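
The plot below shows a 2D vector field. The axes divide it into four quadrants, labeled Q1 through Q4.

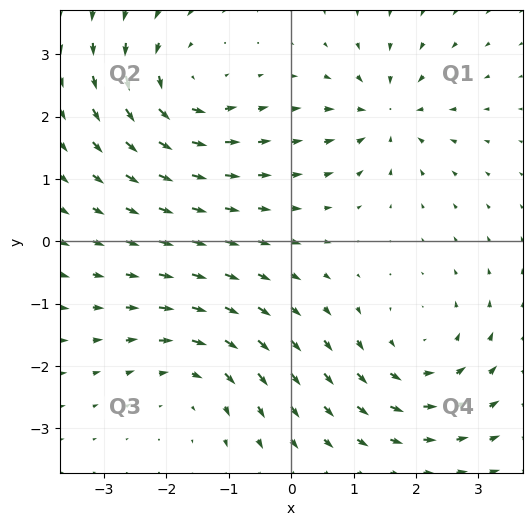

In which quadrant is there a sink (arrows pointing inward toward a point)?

Q1

The sink sits at approximately (1.5, 2.0), which lies in quadrant Q1. The divergence there is about -4, negative as expected for a sink.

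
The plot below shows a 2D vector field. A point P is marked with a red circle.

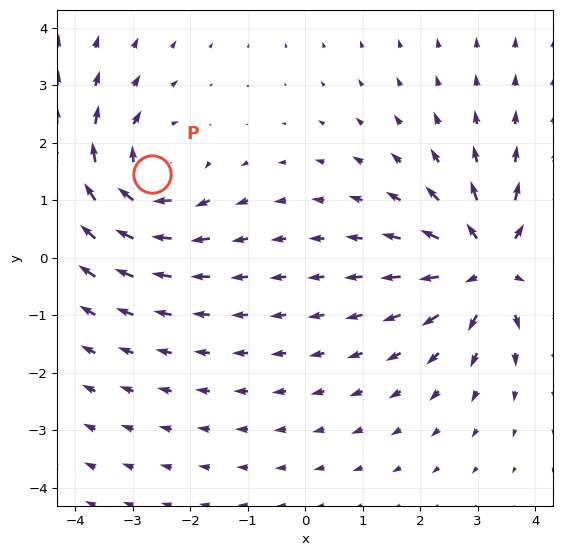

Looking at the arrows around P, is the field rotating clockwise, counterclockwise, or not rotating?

Near P at (-2.7, 1.5) the arrows circulate clockwise. The curl (z-component) there is about -4; negative curl means clockwise rotation.

clockwise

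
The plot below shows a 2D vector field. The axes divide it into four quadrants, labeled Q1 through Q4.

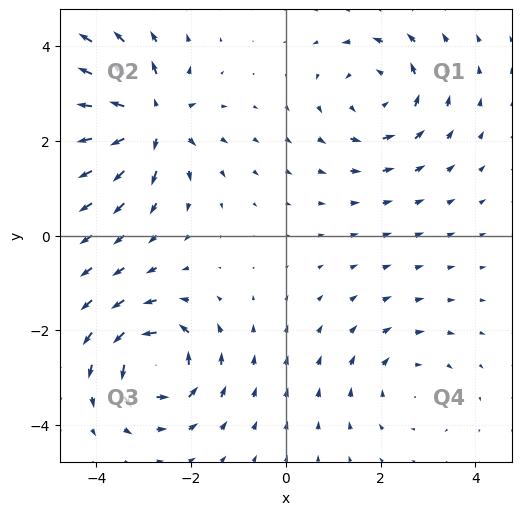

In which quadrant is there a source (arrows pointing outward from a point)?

Q2

The source sits at approximately (-2.9, 2.4), which lies in quadrant Q2. The divergence there is about +6, positive as expected for a source.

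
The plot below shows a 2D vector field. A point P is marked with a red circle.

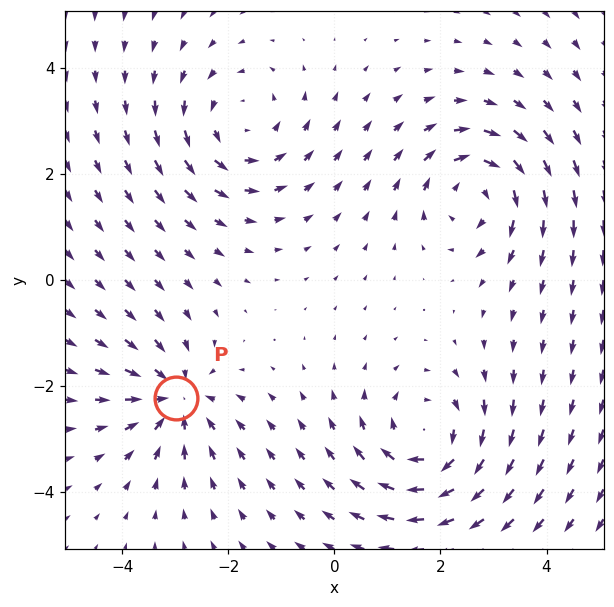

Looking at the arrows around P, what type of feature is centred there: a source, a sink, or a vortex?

At P (-3.0, -2.2) the arrows converge inward. Divergence about -3, curl ≈0 — negative divergence with near-zero curl is a sink.

sink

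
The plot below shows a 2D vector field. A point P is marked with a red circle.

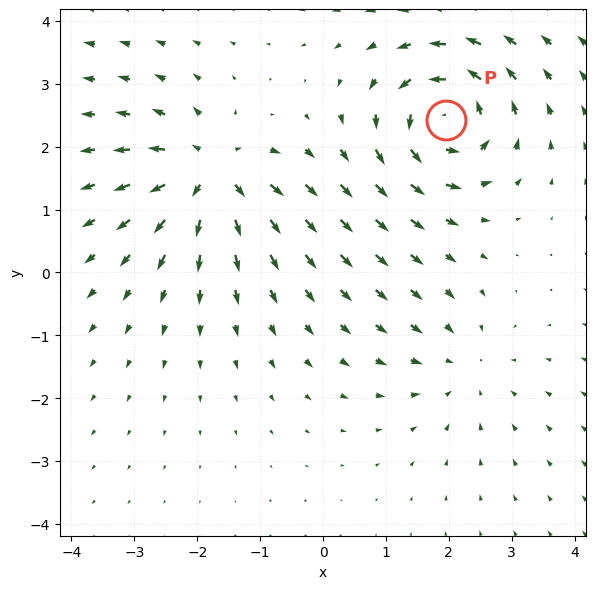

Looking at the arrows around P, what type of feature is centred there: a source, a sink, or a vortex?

At P (2.0, 2.4) the arrows circulate counterclockwise. Divergence ≈0, curl about +7 — near-zero divergence with nonzero curl is a vortex.

vortex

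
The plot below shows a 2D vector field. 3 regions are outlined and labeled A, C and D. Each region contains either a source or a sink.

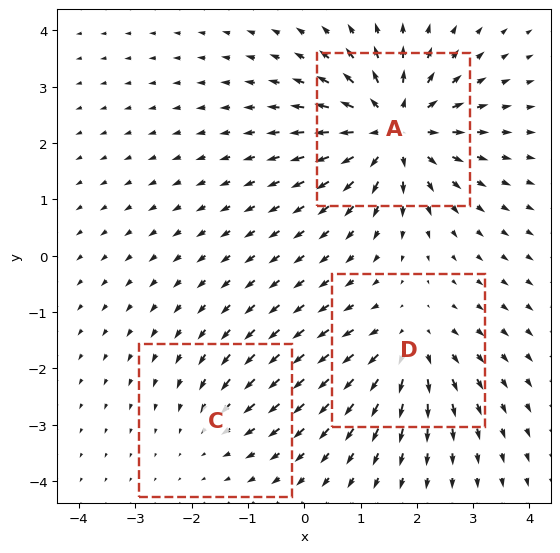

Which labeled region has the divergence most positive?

A

Divergence at each region's feature centre — A: about +6, C: about -2, D: about +3. Region A is most positive.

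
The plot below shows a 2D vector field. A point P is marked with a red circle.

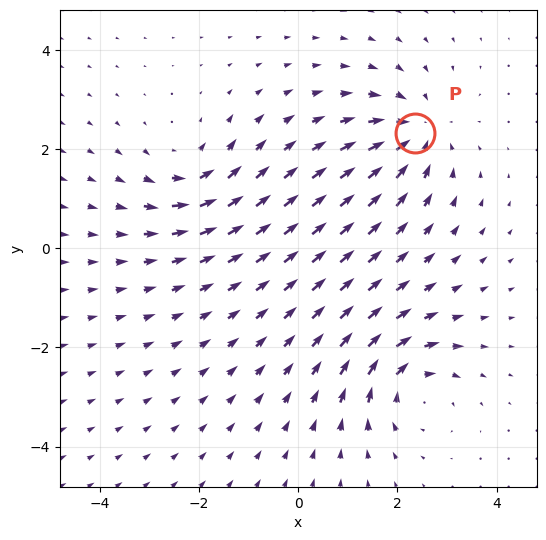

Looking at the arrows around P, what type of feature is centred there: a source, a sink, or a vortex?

At P (2.4, 2.3) the arrows converge inward. Divergence about -4, curl ≈0 — negative divergence with near-zero curl is a sink.

sink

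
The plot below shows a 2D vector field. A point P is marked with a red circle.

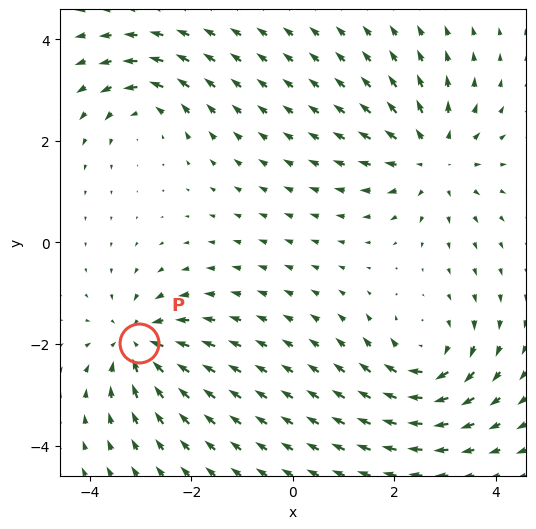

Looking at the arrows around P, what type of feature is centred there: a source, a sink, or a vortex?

At P (-3.0, -2.0) the arrows converge inward. Divergence about -5, curl ≈0 — negative divergence with near-zero curl is a sink.

sink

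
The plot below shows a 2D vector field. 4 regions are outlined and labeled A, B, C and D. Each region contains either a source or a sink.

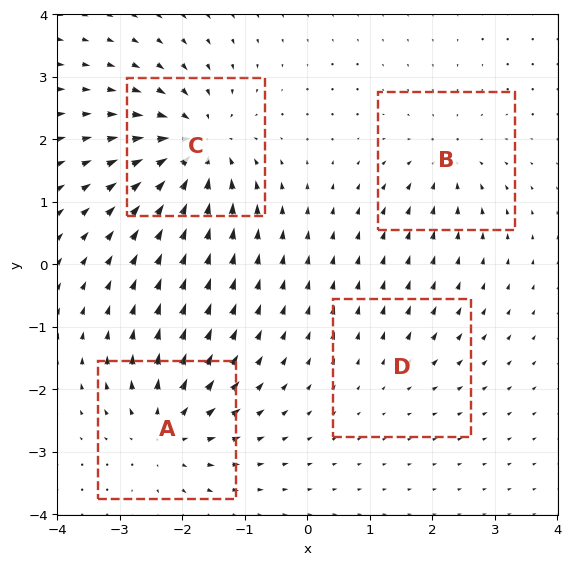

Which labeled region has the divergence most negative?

Divergence at each region's feature centre — A: about +6, B: about -4, C: about -8, D: about +2. Region C is most negative.

C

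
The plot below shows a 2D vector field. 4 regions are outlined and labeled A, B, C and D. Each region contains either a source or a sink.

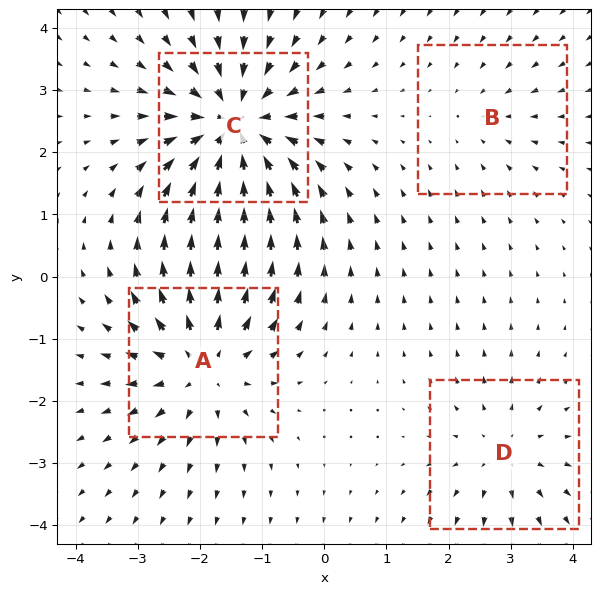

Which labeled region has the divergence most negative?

Divergence at each region's feature centre — A: about +5, B: about -2, C: about -6, D: about +3. Region C is most negative.

C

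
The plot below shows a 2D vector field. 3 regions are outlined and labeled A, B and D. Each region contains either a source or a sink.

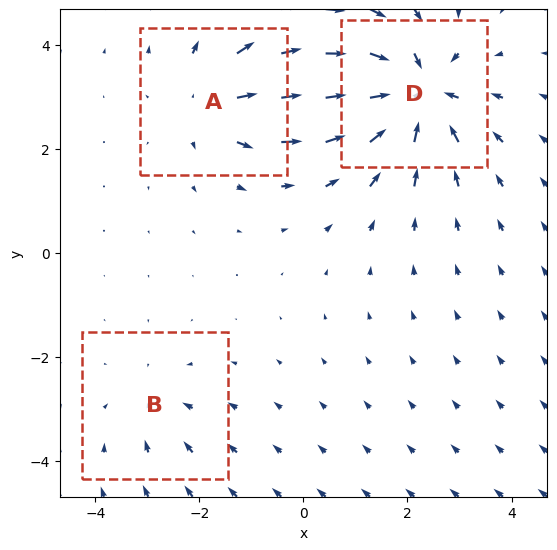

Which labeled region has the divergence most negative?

D

Divergence at each region's feature centre — A: about +3, B: about -2, D: about -5. Region D is most negative.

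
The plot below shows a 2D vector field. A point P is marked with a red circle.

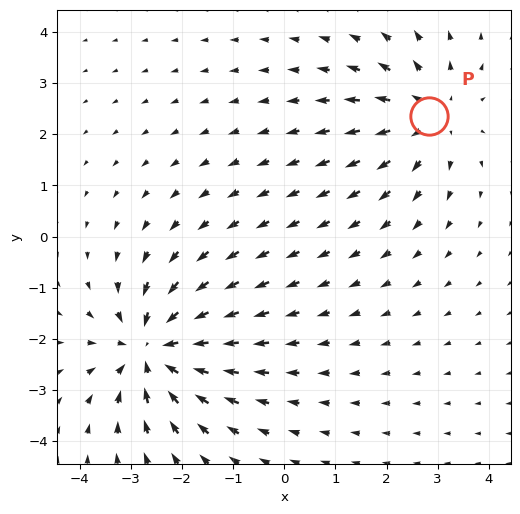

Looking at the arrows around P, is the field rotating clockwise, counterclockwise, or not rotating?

not rotating

Near P at (2.8, 2.4) the arrows show no circulation. The curl there is ≈0.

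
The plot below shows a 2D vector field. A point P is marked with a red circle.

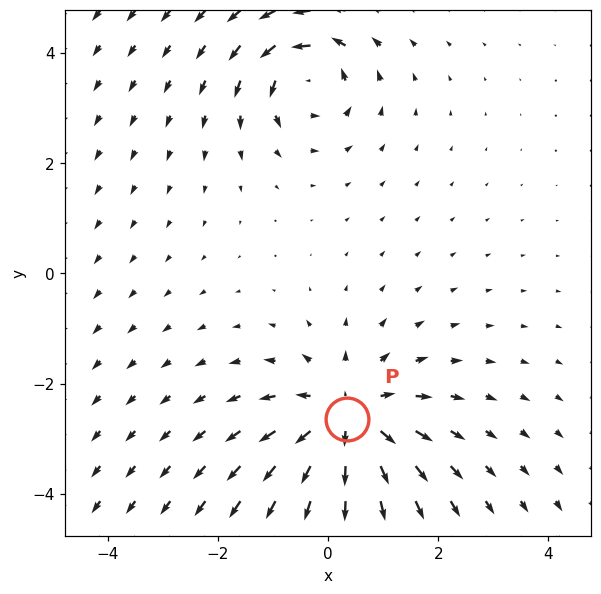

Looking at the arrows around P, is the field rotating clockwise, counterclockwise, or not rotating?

Near P at (0.3, -2.6) the arrows show no circulation. The curl there is ≈0.

not rotating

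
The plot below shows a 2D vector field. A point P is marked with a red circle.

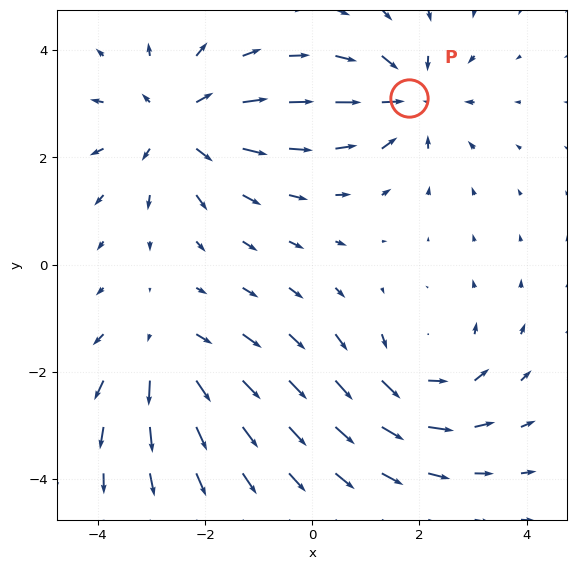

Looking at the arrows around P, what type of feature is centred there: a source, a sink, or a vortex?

sink

At P (1.8, 3.1) the arrows converge inward. Divergence about -5, curl ≈0 — negative divergence with near-zero curl is a sink.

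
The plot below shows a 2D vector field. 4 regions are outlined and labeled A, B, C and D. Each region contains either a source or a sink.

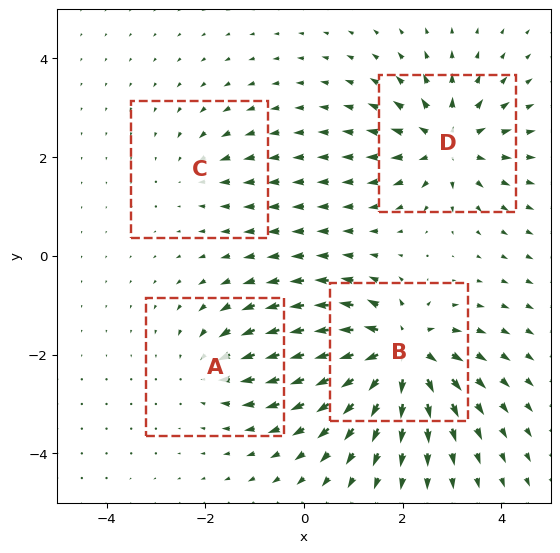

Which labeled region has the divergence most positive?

Divergence at each region's feature centre — A: about -4, B: about +8, C: about -2, D: about +6. Region B is most positive.

B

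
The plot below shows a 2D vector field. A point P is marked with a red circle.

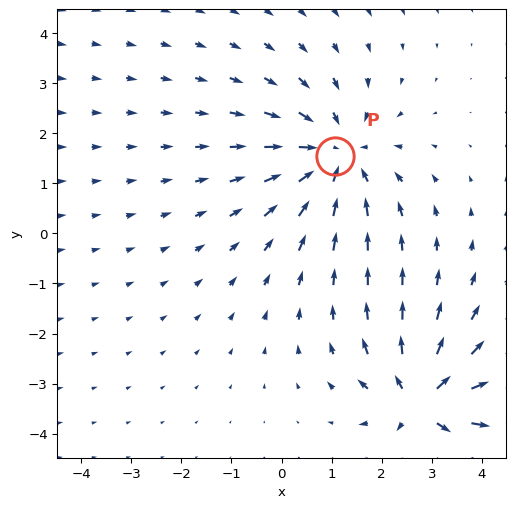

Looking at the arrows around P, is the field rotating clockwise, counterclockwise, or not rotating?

Near P at (1.1, 1.5) the arrows show no circulation. The curl there is ≈0.

not rotating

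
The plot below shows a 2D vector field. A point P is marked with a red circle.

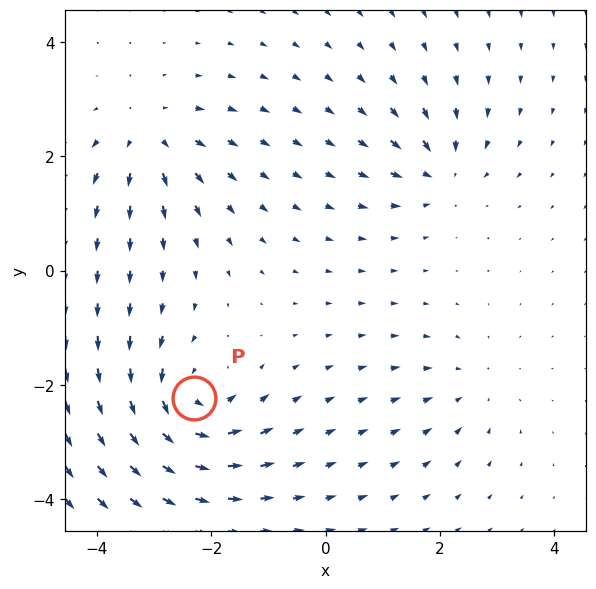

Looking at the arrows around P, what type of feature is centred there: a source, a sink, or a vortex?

At P (-2.3, -2.2) the arrows circulate counterclockwise. Divergence ≈0, curl about +7 — near-zero divergence with nonzero curl is a vortex.

vortex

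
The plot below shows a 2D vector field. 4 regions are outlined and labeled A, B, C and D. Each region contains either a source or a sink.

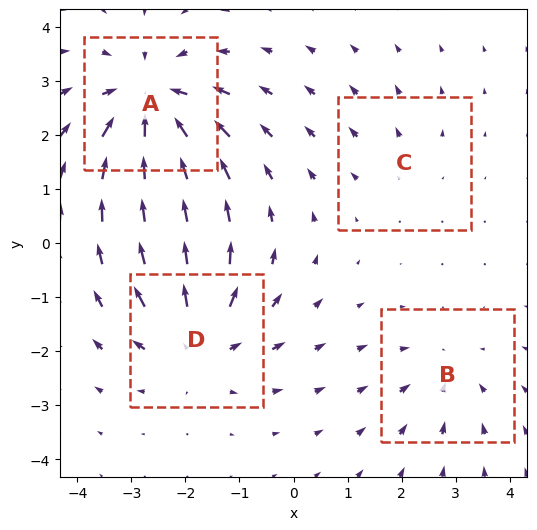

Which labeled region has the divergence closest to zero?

Divergence at each region's feature centre — A: about -6, B: about -3, C: about +2, D: about +5. Region C is closest to zero.

C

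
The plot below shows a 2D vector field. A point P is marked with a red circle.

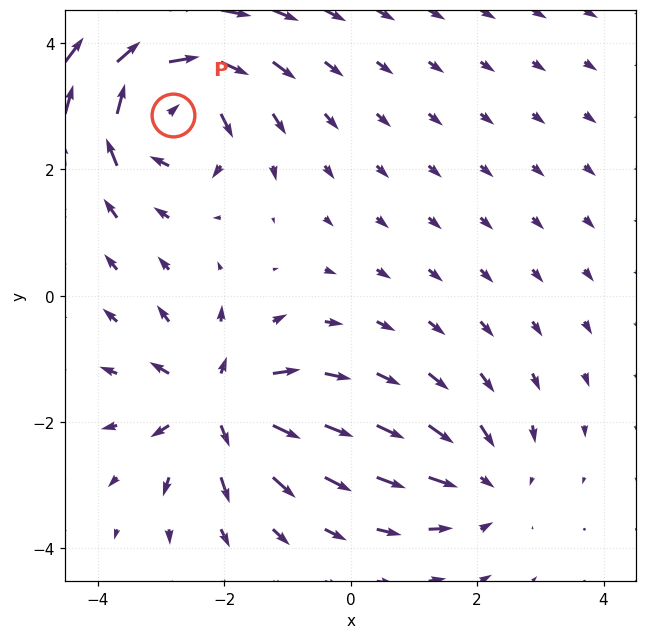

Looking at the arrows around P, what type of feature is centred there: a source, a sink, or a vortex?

vortex

At P (-2.8, 2.9) the arrows circulate clockwise. Divergence ≈0, curl about -6 — near-zero divergence with nonzero curl is a vortex.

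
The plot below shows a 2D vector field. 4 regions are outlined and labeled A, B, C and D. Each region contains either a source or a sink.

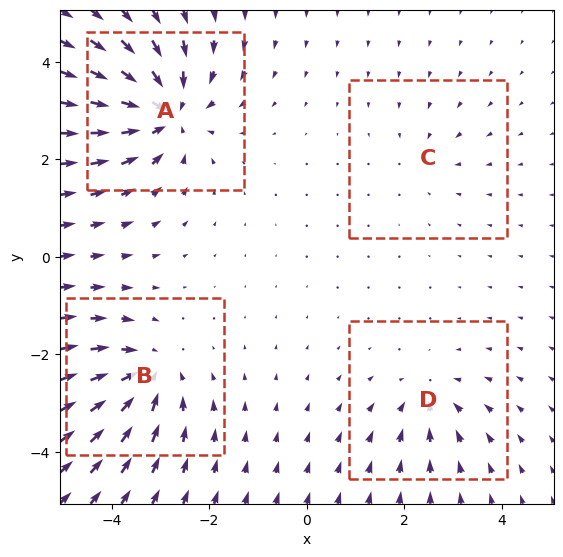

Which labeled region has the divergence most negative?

Divergence at each region's feature centre — A: about -7, B: about -5, C: about -2, D: about -4. Region A is most negative.

A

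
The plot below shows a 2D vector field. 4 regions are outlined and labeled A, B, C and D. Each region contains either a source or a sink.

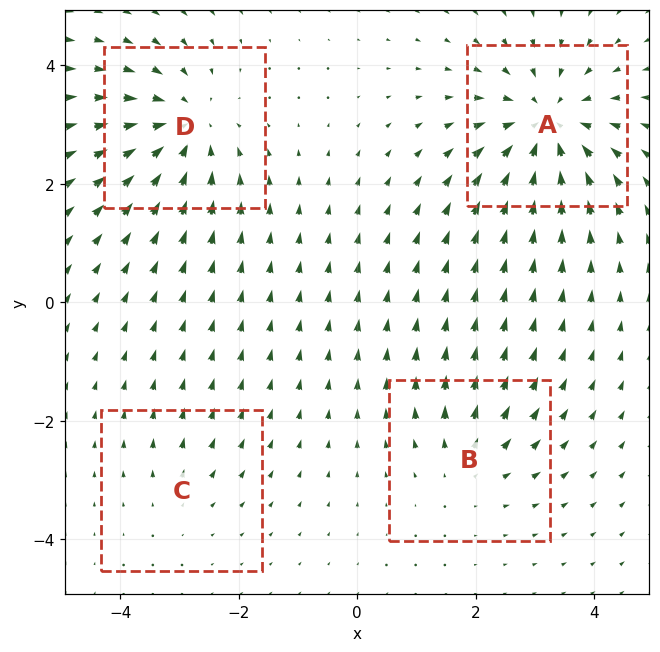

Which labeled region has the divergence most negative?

A

Divergence at each region's feature centre — A: about -6, B: about +3, C: about +2, D: about -5. Region A is most negative.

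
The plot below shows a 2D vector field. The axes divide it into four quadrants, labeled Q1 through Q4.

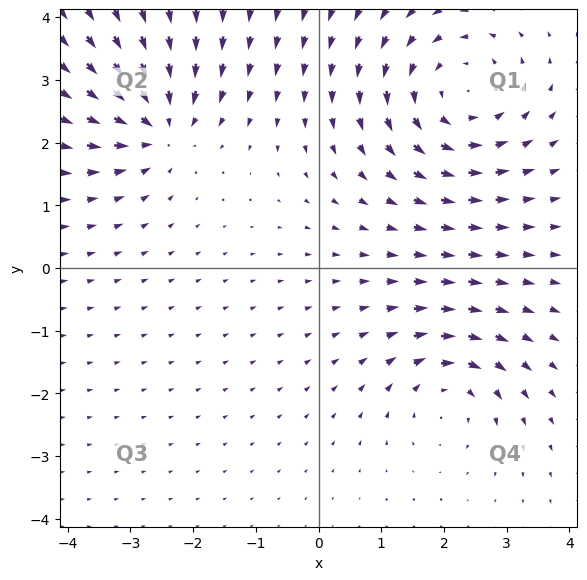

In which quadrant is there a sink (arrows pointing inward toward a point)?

Q2

The sink sits at approximately (-2.6, 2.3), which lies in quadrant Q2. The divergence there is about -4, negative as expected for a sink.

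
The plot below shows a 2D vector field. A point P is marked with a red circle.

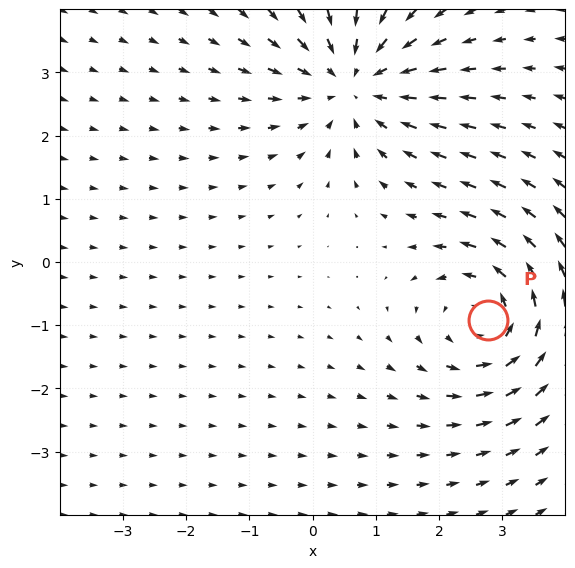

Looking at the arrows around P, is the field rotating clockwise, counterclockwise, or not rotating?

Near P at (2.8, -0.9) the arrows circulate counterclockwise. The curl (z-component) there is about +4; positive curl means counterclockwise rotation.

counterclockwise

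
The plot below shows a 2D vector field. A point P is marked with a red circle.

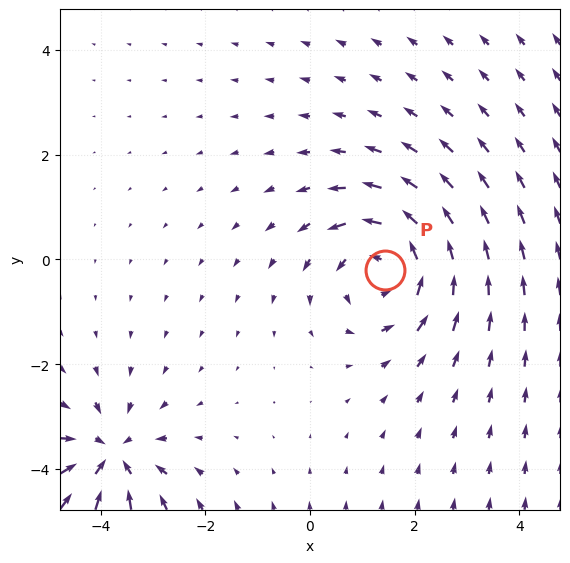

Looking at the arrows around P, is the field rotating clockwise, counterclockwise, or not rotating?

Near P at (1.4, -0.2) the arrows circulate counterclockwise. The curl (z-component) there is about +5; positive curl means counterclockwise rotation.

counterclockwise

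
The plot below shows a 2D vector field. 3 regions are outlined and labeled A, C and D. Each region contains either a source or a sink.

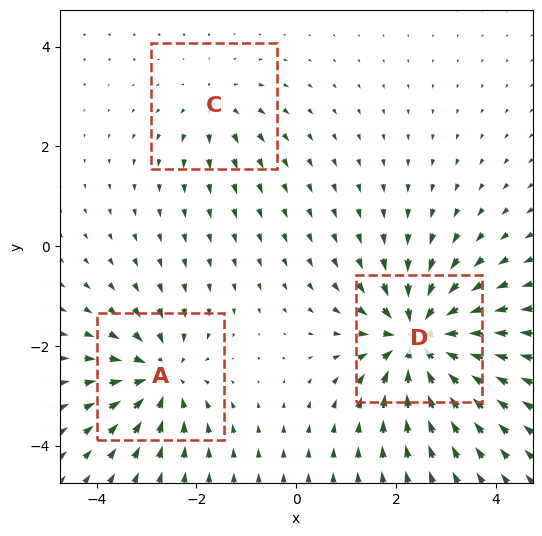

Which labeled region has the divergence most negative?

D

Divergence at each region's feature centre — A: about -4, C: about +2, D: about -5. Region D is most negative.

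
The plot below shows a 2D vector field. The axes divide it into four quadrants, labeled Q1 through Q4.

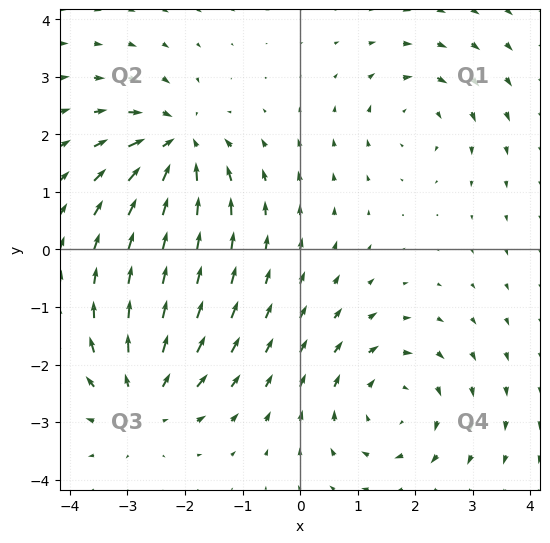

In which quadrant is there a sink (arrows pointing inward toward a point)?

Q2

The sink sits at approximately (-2.1, 1.8), which lies in quadrant Q2. The divergence there is about -7, negative as expected for a sink.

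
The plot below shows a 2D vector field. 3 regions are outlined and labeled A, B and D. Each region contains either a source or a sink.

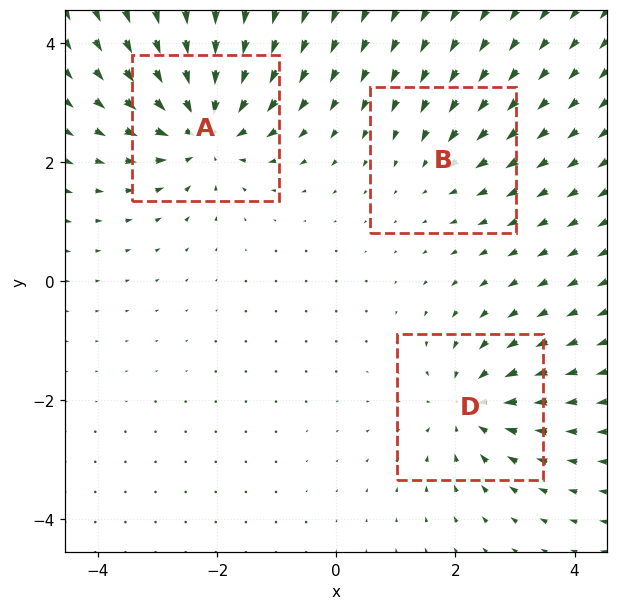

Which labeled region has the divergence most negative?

Divergence at each region's feature centre — A: about -5, B: about -2, D: about -4. Region A is most negative.

A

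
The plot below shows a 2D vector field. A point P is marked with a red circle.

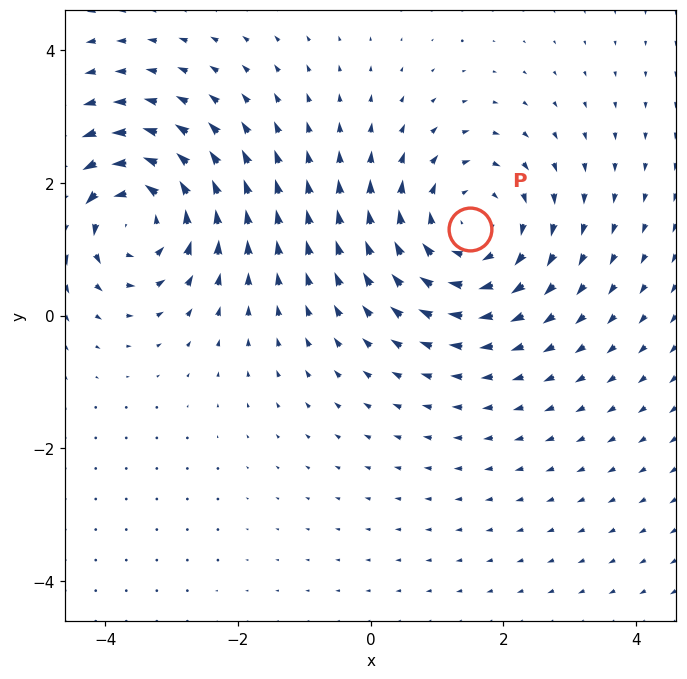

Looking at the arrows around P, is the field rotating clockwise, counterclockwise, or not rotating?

clockwise

Near P at (1.5, 1.3) the arrows circulate clockwise. The curl (z-component) there is about -4; negative curl means clockwise rotation.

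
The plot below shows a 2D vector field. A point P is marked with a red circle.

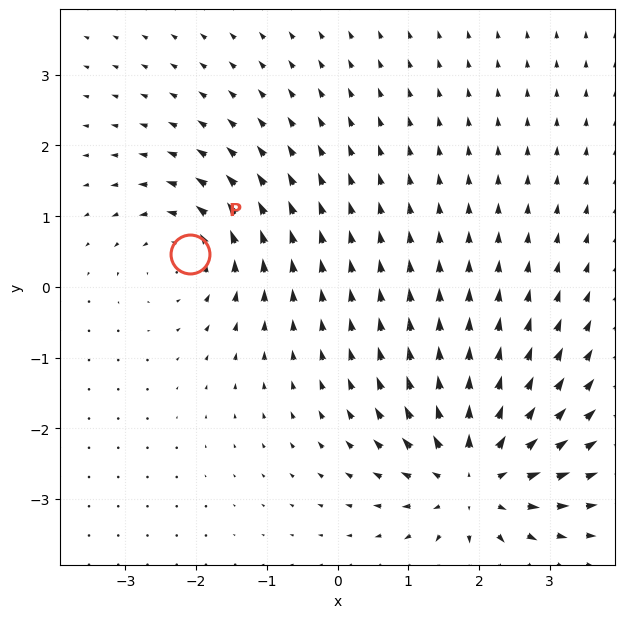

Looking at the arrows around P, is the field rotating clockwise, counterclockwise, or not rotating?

Near P at (-2.1, 0.5) the arrows circulate counterclockwise. The curl (z-component) there is about +4; positive curl means counterclockwise rotation.

counterclockwise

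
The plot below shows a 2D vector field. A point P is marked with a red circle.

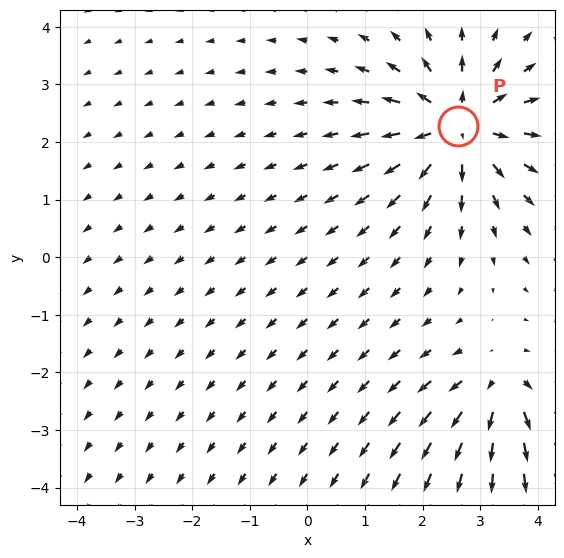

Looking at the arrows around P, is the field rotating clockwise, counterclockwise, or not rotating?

not rotating

Near P at (2.6, 2.3) the arrows show no circulation. The curl there is ≈0.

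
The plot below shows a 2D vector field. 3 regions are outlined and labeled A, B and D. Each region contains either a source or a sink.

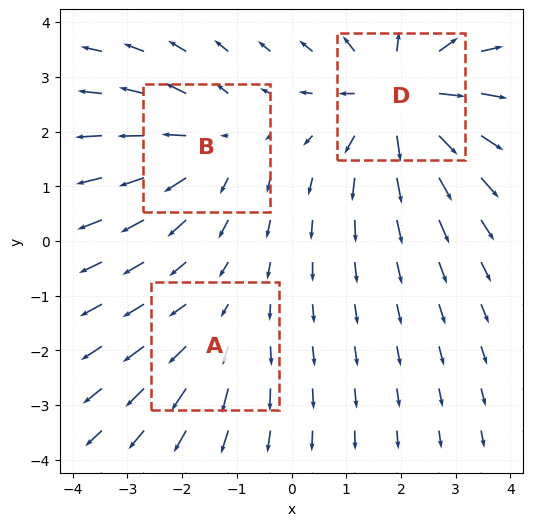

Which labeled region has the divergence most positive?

Divergence at each region's feature centre — A: about +2, B: about +3, D: about +4. Region D is most positive.

D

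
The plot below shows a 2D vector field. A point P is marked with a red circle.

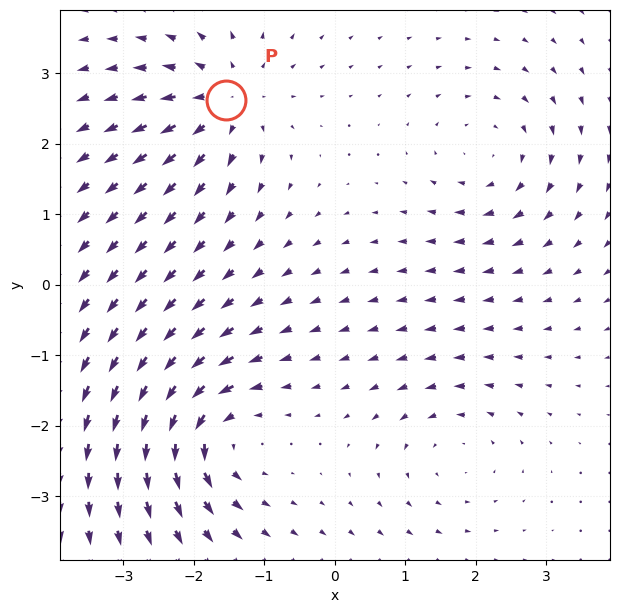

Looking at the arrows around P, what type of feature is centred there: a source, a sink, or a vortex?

At P (-1.5, 2.6) the arrows spread outward. Divergence about +5, curl ≈0 — positive divergence with near-zero curl is a source.

source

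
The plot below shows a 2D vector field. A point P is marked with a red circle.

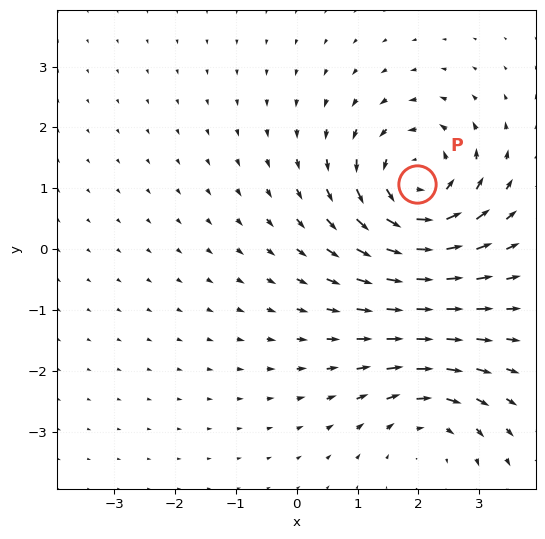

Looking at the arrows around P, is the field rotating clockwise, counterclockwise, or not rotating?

counterclockwise

Near P at (2.0, 1.1) the arrows circulate counterclockwise. The curl (z-component) there is about +6; positive curl means counterclockwise rotation.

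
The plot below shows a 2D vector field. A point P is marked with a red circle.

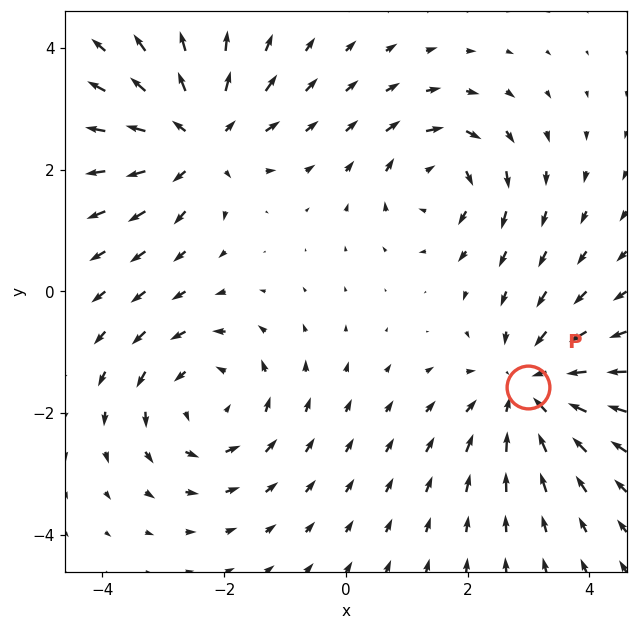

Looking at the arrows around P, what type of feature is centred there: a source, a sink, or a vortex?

At P (3.0, -1.6) the arrows converge inward. Divergence about -4, curl ≈0 — negative divergence with near-zero curl is a sink.

sink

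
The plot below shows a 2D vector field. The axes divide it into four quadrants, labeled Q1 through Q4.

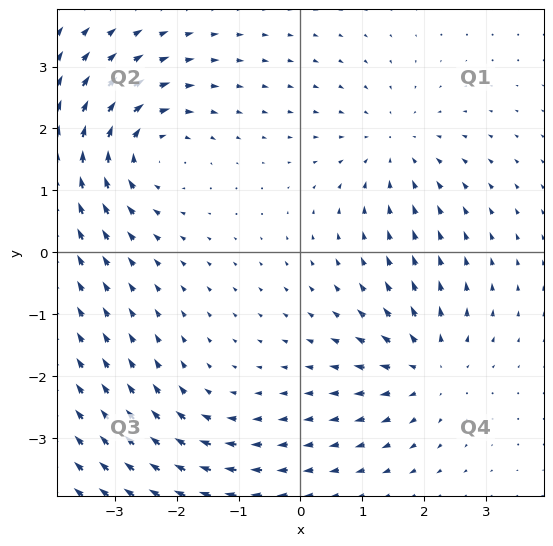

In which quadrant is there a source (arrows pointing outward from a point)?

The source sits at approximately (2.1, -1.9), which lies in quadrant Q4. The divergence there is about +5, positive as expected for a source.

Q4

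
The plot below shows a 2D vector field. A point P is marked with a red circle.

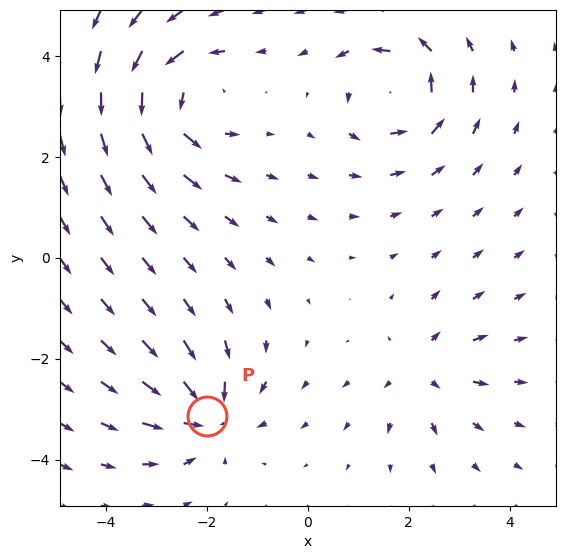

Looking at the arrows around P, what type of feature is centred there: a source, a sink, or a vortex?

sink

At P (-2.0, -3.1) the arrows converge inward. Divergence about -5, curl ≈0 — negative divergence with near-zero curl is a sink.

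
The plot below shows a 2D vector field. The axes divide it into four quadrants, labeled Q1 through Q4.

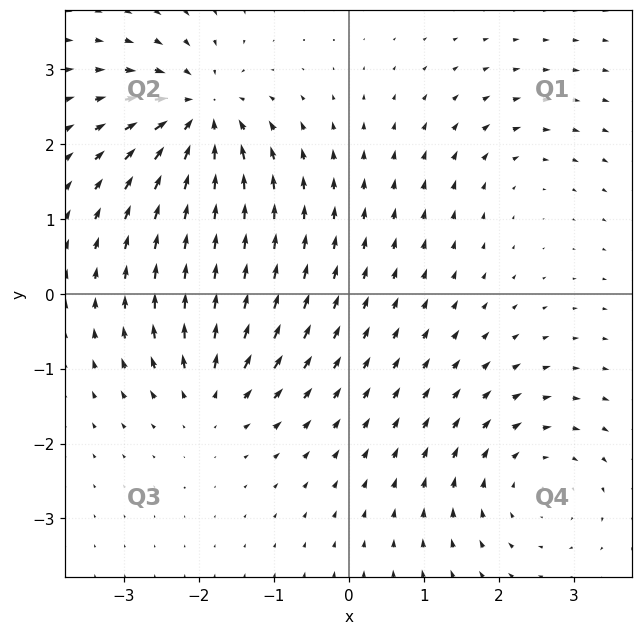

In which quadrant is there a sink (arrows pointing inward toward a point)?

Q2

The sink sits at approximately (-2.0, 2.4), which lies in quadrant Q2. The divergence there is about -7, negative as expected for a sink.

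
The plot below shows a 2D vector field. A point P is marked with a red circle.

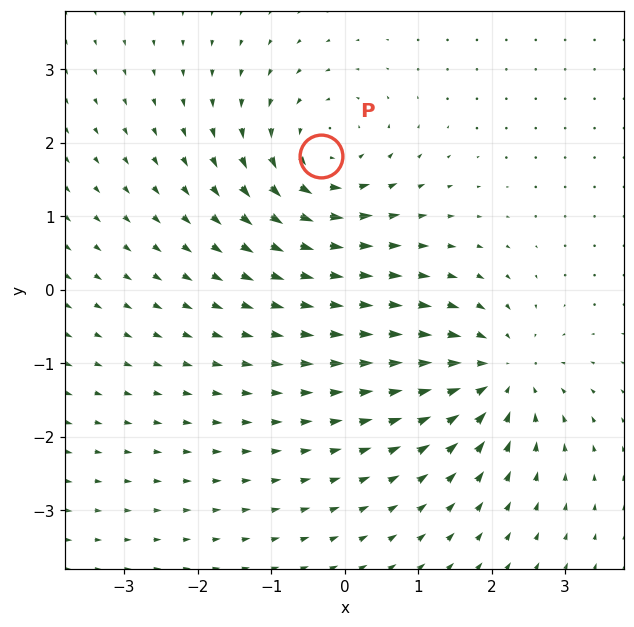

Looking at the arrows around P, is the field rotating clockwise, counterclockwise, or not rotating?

Near P at (-0.3, 1.8) the arrows circulate counterclockwise. The curl (z-component) there is about +4; positive curl means counterclockwise rotation.

counterclockwise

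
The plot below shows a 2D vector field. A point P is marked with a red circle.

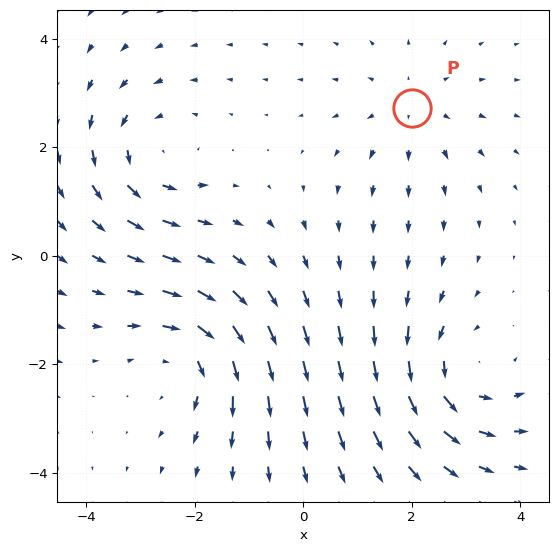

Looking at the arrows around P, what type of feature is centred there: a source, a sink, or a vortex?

source

At P (2.0, 2.7) the arrows spread outward. Divergence about +2, curl ≈0 — positive divergence with near-zero curl is a source.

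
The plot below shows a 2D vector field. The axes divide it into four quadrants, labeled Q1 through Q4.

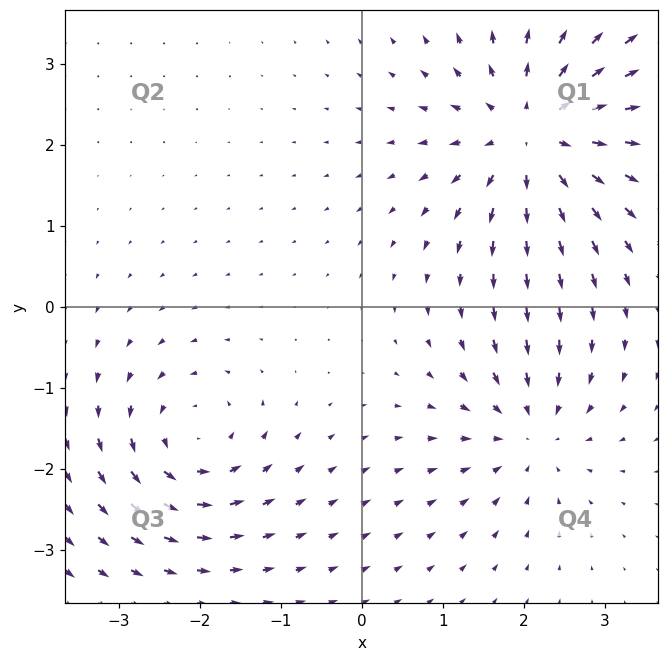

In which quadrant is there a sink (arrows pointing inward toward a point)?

Q4

The sink sits at approximately (2.1, -1.5), which lies in quadrant Q4. The divergence there is about -3, negative as expected for a sink.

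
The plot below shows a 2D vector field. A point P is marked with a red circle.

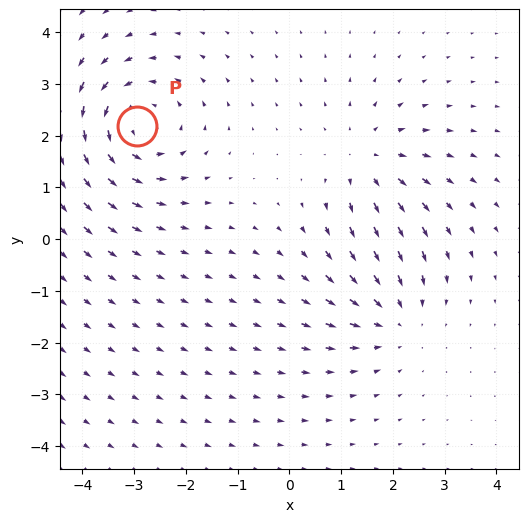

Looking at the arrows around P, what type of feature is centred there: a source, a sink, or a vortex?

At P (-3.0, 2.2) the arrows circulate counterclockwise. Divergence ≈0, curl about +4 — near-zero divergence with nonzero curl is a vortex.

vortex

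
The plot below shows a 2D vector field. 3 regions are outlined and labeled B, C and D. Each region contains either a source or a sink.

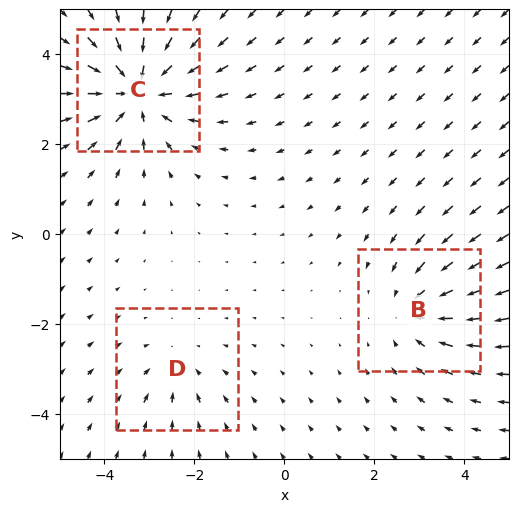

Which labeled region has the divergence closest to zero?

D

Divergence at each region's feature centre — B: about -3, C: about -4, D: about -2. Region D is closest to zero.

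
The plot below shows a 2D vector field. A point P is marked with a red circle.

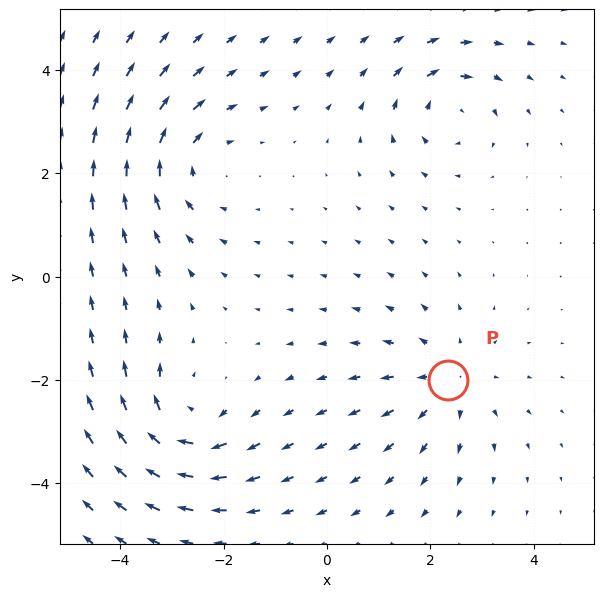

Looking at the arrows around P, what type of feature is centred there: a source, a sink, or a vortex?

At P (2.3, -2.0) the arrows spread outward. Divergence about +3, curl ≈0 — positive divergence with near-zero curl is a source.

source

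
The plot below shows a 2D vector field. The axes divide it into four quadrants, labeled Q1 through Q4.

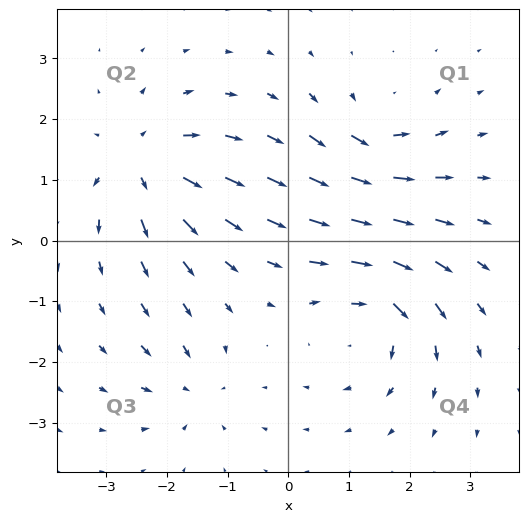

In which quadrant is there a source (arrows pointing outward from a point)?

Q2

The source sits at approximately (-2.4, 1.3), which lies in quadrant Q2. The divergence there is about +6, positive as expected for a source.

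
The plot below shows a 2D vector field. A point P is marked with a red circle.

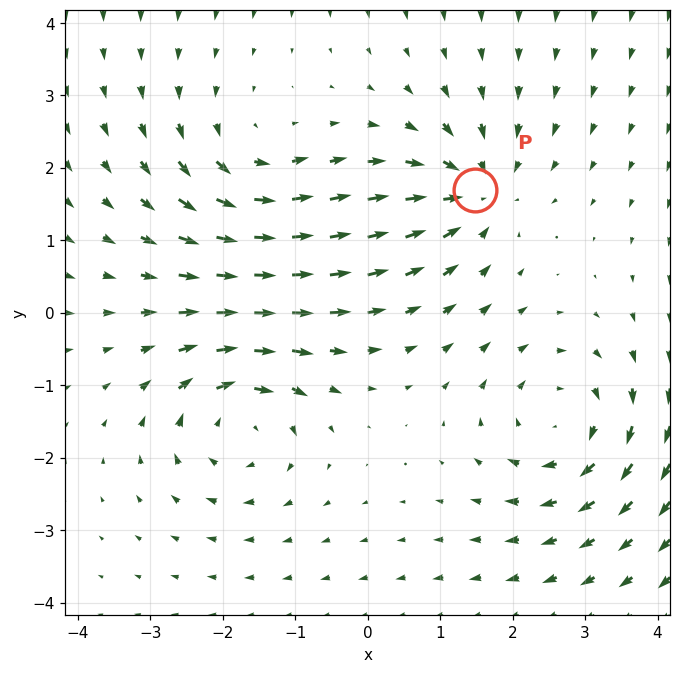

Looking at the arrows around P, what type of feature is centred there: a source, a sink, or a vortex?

sink

At P (1.5, 1.7) the arrows converge inward. Divergence about -4, curl ≈0 — negative divergence with near-zero curl is a sink.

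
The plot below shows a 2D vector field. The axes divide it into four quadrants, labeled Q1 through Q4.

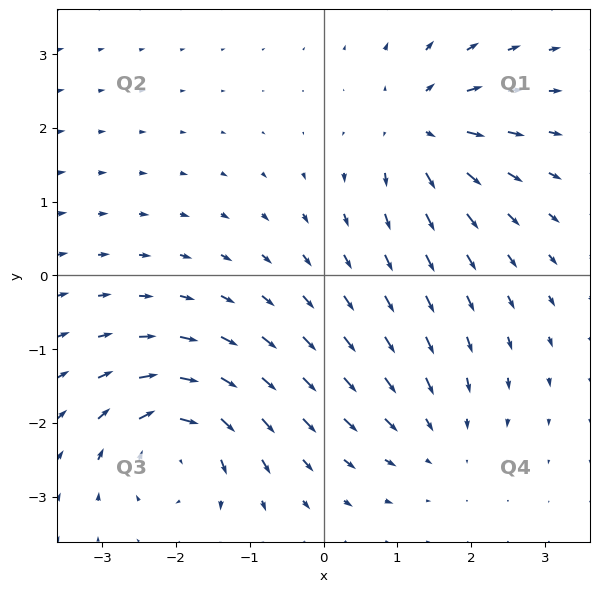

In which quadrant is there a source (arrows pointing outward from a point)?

Q1

The source sits at approximately (1.3, 2.0), which lies in quadrant Q1. The divergence there is about +6, positive as expected for a source.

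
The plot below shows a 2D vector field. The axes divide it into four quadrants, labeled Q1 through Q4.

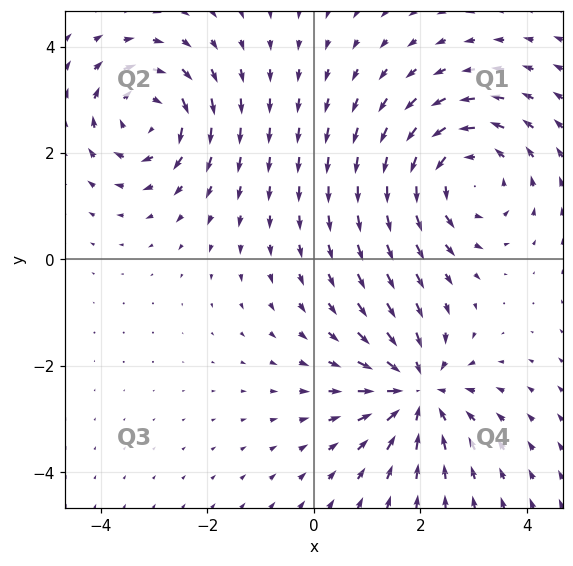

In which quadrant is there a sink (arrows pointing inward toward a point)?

The sink sits at approximately (1.9, -2.5), which lies in quadrant Q4. The divergence there is about -4, negative as expected for a sink.

Q4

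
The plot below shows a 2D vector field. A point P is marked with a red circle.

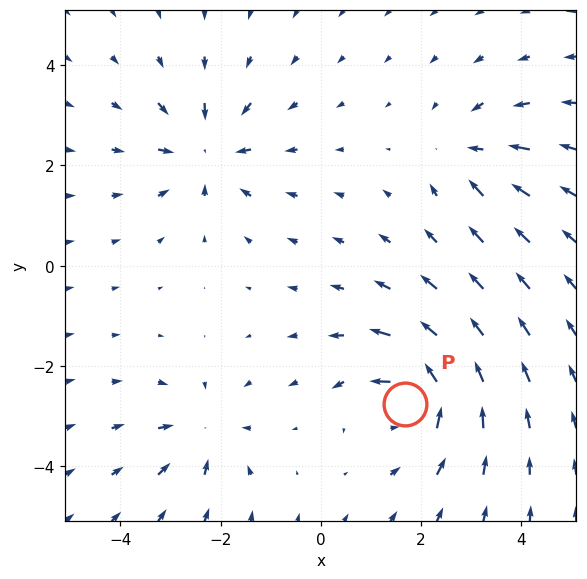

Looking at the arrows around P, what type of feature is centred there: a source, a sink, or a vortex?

vortex

At P (1.7, -2.8) the arrows circulate counterclockwise. Divergence ≈0, curl about +6 — near-zero divergence with nonzero curl is a vortex.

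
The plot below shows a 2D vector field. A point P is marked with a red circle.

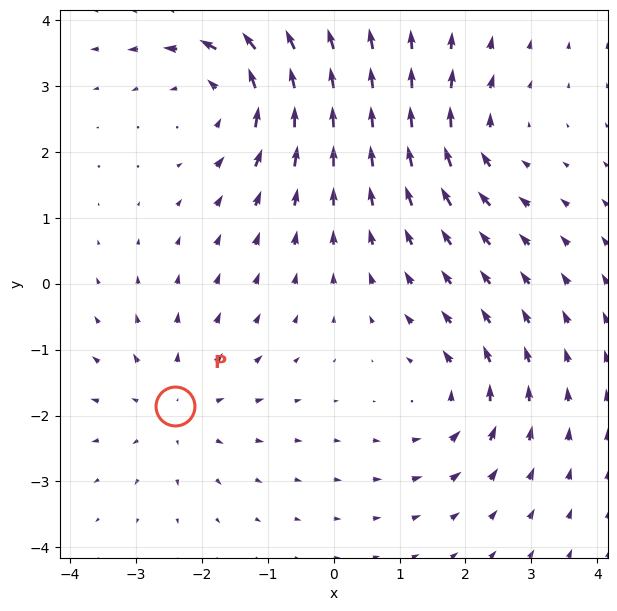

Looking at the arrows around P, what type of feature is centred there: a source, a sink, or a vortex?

source

At P (-2.4, -1.9) the arrows spread outward. Divergence about +3, curl ≈0 — positive divergence with near-zero curl is a source.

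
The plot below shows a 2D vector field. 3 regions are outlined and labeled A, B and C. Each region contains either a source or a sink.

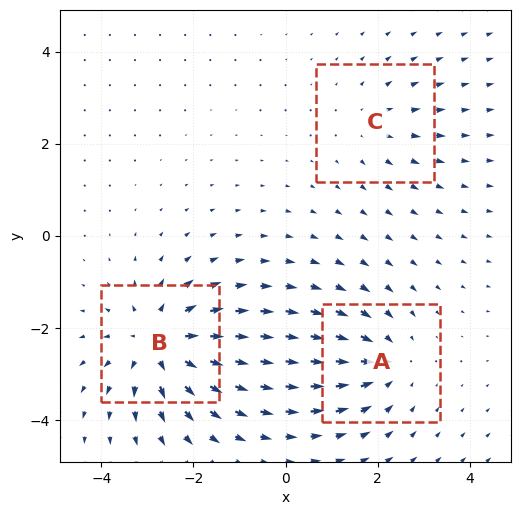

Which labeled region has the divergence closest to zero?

C

Divergence at each region's feature centre — A: about -3, B: about +5, C: about +2. Region C is closest to zero.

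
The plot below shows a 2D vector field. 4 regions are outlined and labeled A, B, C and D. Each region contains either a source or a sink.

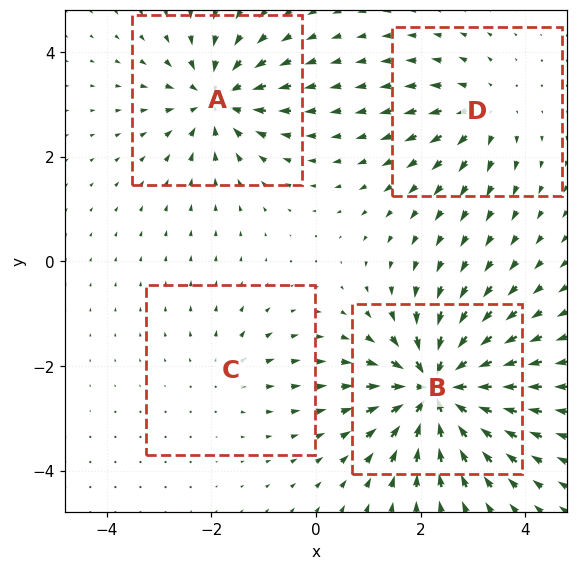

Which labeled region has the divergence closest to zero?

C

Divergence at each region's feature centre — A: about -6, B: about -9, C: about +3, D: about +4. Region C is closest to zero.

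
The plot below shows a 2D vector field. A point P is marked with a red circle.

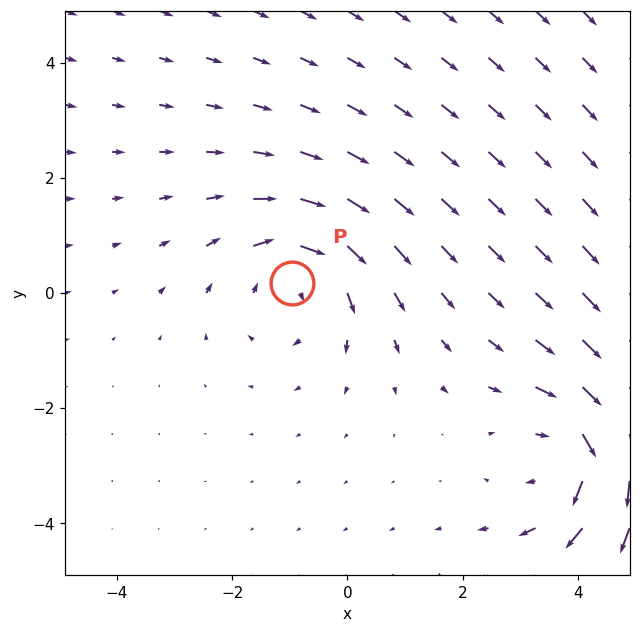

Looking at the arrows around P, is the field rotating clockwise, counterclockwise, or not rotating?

clockwise

Near P at (-1.0, 0.2) the arrows circulate clockwise. The curl (z-component) there is about -3; negative curl means clockwise rotation.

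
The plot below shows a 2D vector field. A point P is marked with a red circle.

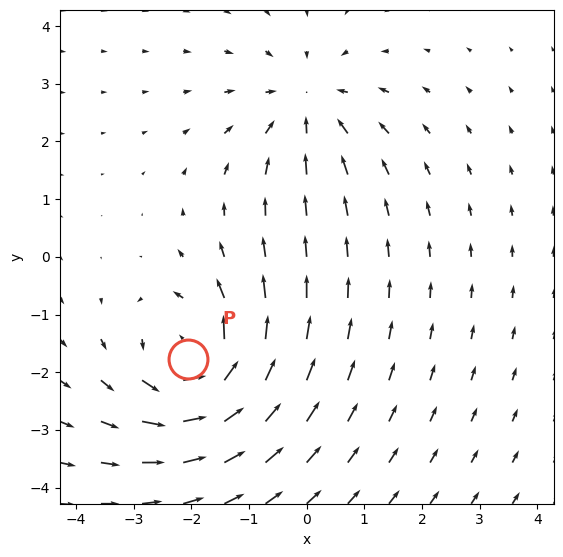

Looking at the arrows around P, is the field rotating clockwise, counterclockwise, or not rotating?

Near P at (-2.1, -1.8) the arrows circulate counterclockwise. The curl (z-component) there is about +4; positive curl means counterclockwise rotation.

counterclockwise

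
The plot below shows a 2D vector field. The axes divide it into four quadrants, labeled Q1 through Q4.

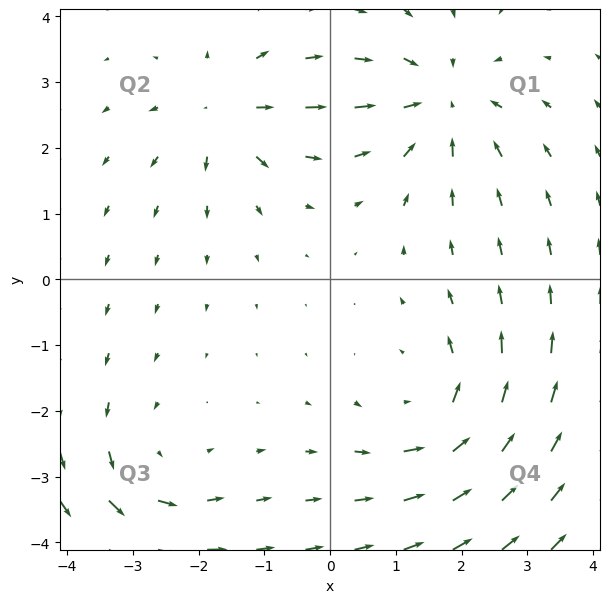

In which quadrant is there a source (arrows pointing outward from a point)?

Q2

The source sits at approximately (-1.6, 2.5), which lies in quadrant Q2. The divergence there is about +4, positive as expected for a source.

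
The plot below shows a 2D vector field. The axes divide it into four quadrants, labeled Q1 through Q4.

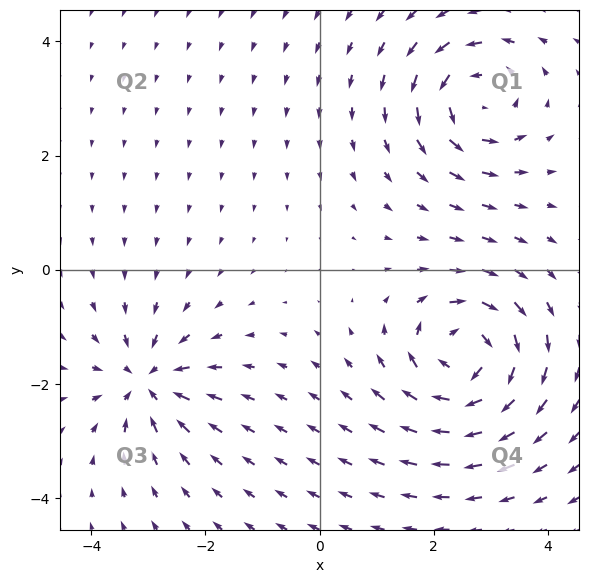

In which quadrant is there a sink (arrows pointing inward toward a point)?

The sink sits at approximately (-3.0, -2.0), which lies in quadrant Q3. The divergence there is about -5, negative as expected for a sink.

Q3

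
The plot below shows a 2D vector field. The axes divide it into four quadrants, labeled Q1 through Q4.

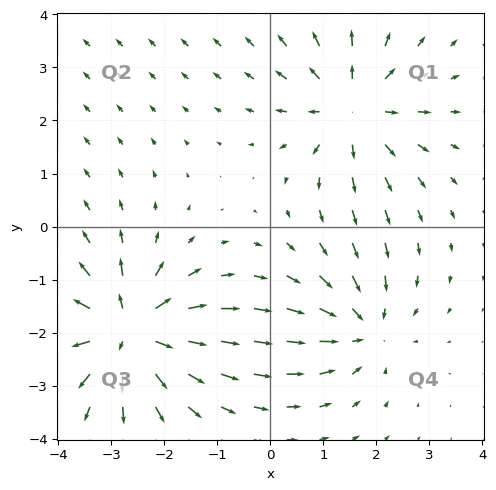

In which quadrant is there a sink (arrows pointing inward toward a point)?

Q4

The sink sits at approximately (1.7, -1.9), which lies in quadrant Q4. The divergence there is about -4, negative as expected for a sink.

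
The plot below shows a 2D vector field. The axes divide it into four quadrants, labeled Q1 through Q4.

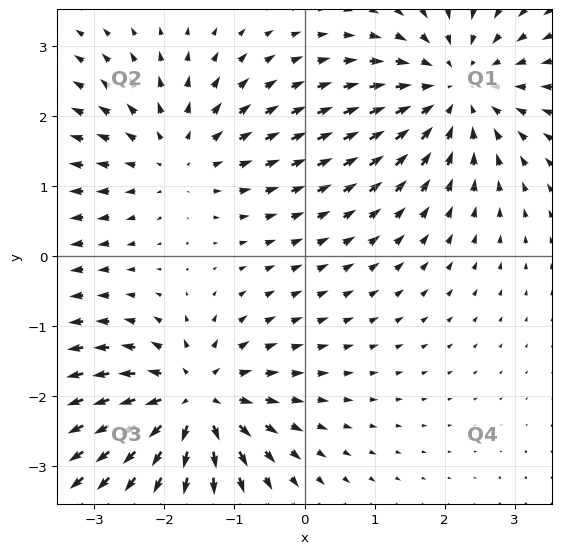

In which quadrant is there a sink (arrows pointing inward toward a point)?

Q1

The sink sits at approximately (2.2, 2.4), which lies in quadrant Q1. The divergence there is about -4, negative as expected for a sink.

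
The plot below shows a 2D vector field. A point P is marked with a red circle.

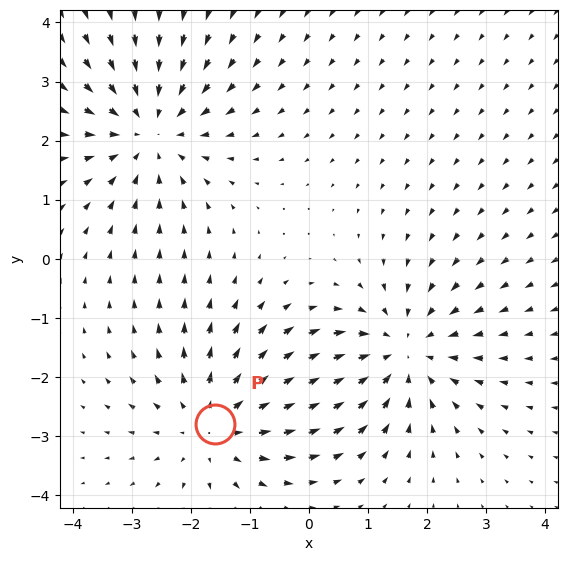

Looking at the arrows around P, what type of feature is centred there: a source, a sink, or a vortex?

source

At P (-1.6, -2.8) the arrows spread outward. Divergence about +4, curl ≈0 — positive divergence with near-zero curl is a source.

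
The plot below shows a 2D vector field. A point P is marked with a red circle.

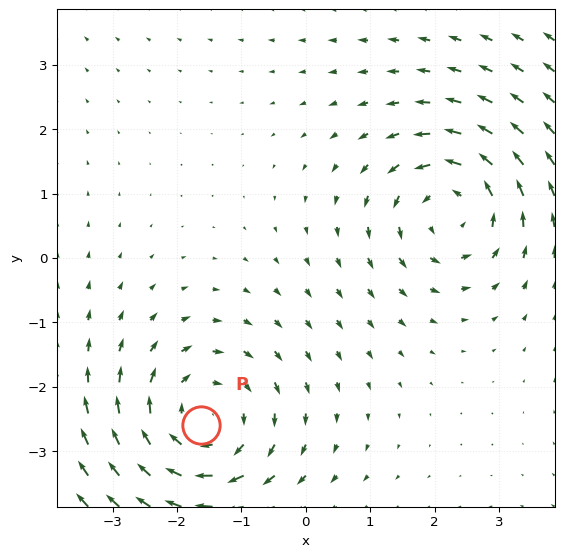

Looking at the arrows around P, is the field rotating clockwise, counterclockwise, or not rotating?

clockwise

Near P at (-1.6, -2.6) the arrows circulate clockwise. The curl (z-component) there is about -3; negative curl means clockwise rotation.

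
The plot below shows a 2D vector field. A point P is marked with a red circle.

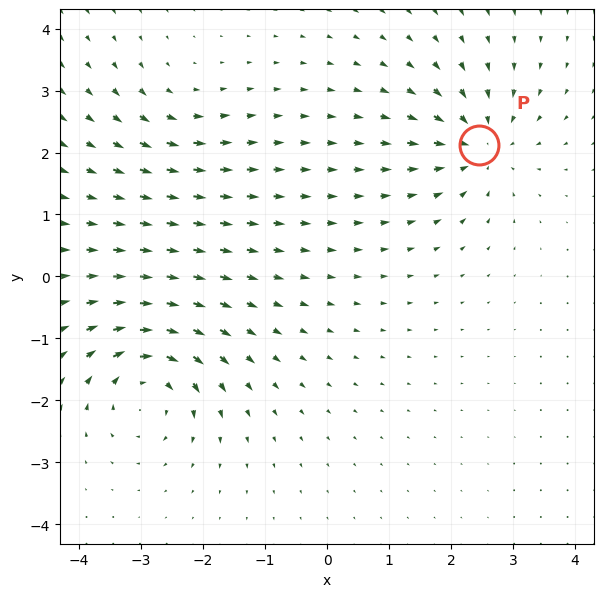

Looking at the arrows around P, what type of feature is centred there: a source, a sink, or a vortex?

sink

At P (2.5, 2.1) the arrows converge inward. Divergence about -4, curl ≈0 — negative divergence with near-zero curl is a sink.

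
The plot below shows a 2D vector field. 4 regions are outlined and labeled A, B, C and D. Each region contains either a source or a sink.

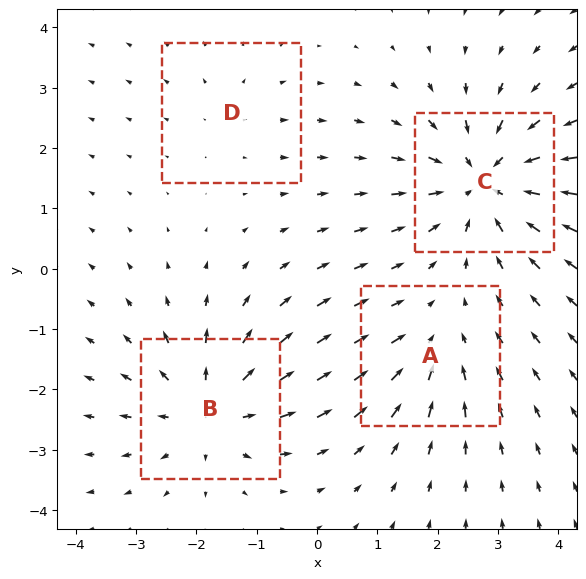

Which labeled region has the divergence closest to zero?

D

Divergence at each region's feature centre — A: about -3, B: about +5, C: about -6, D: about +2. Region D is closest to zero.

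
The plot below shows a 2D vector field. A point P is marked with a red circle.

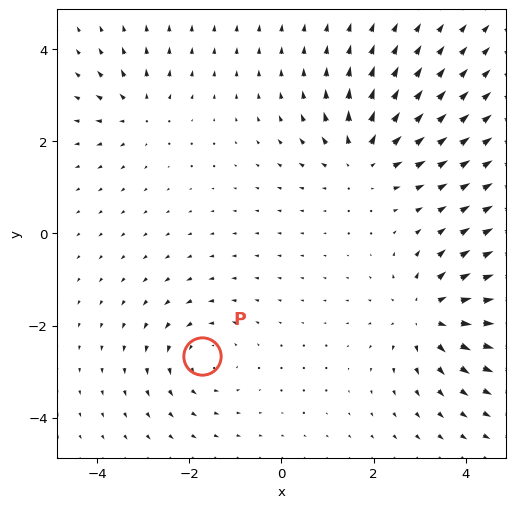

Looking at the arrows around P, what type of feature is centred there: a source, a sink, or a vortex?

At P (-1.7, -2.7) the arrows circulate counterclockwise. Divergence ≈0, curl about +4 — near-zero divergence with nonzero curl is a vortex.

vortex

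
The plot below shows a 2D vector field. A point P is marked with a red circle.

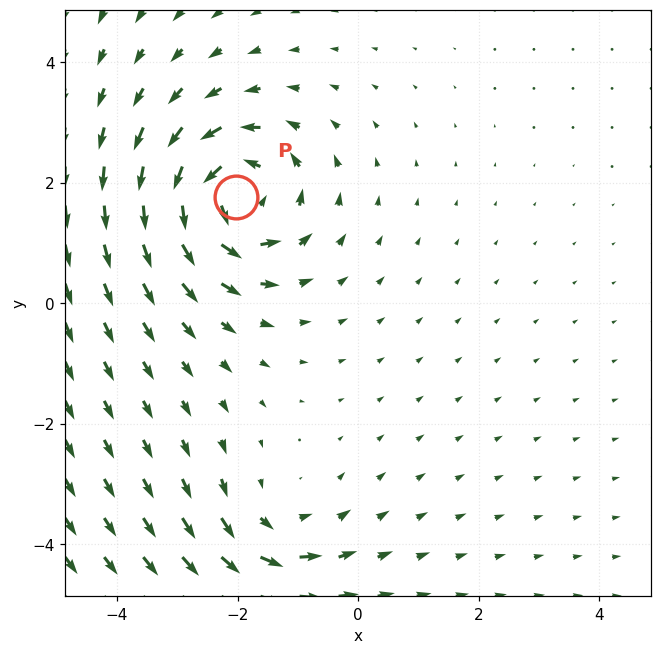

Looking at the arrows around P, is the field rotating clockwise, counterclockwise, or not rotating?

counterclockwise

Near P at (-2.0, 1.8) the arrows circulate counterclockwise. The curl (z-component) there is about +6; positive curl means counterclockwise rotation.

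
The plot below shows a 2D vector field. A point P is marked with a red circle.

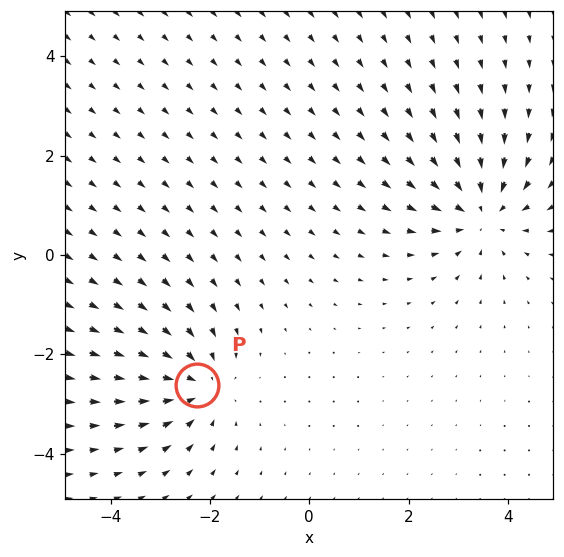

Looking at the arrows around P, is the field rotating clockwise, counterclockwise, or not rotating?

not rotating

Near P at (-2.3, -2.6) the arrows show no circulation. The curl there is ≈0.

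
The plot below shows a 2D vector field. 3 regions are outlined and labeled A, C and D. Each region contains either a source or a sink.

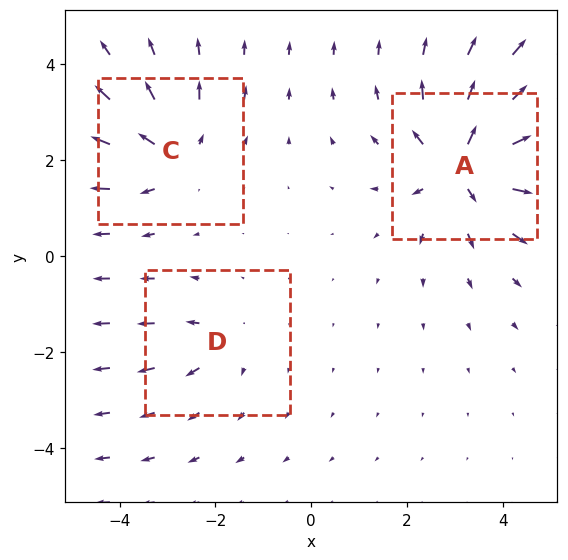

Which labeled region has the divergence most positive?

Divergence at each region's feature centre — A: about +6, C: about +4, D: about +2. Region A is most positive.

A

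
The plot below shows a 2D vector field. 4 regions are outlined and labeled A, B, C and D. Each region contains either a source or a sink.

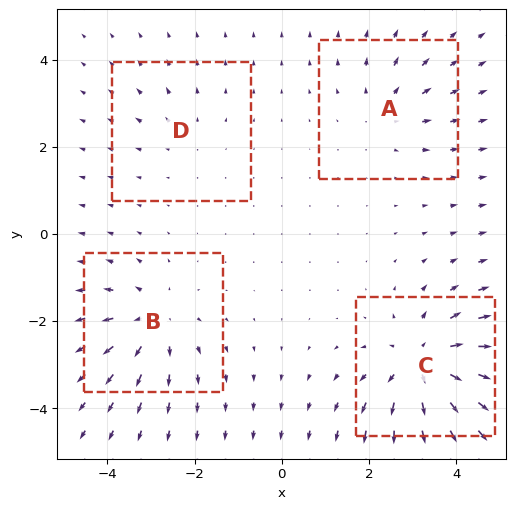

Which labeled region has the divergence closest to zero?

D

Divergence at each region's feature centre — A: about +3, B: about +4, C: about +6, D: about +2. Region D is closest to zero.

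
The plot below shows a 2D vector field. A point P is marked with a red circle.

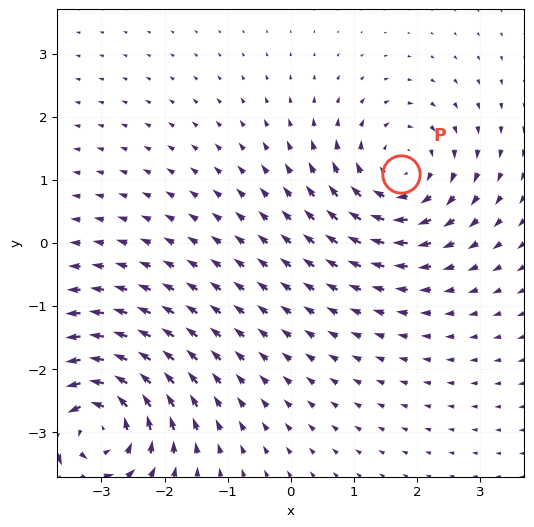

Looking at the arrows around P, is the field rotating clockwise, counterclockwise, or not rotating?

clockwise

Near P at (1.7, 1.1) the arrows circulate clockwise. The curl (z-component) there is about -4; negative curl means clockwise rotation.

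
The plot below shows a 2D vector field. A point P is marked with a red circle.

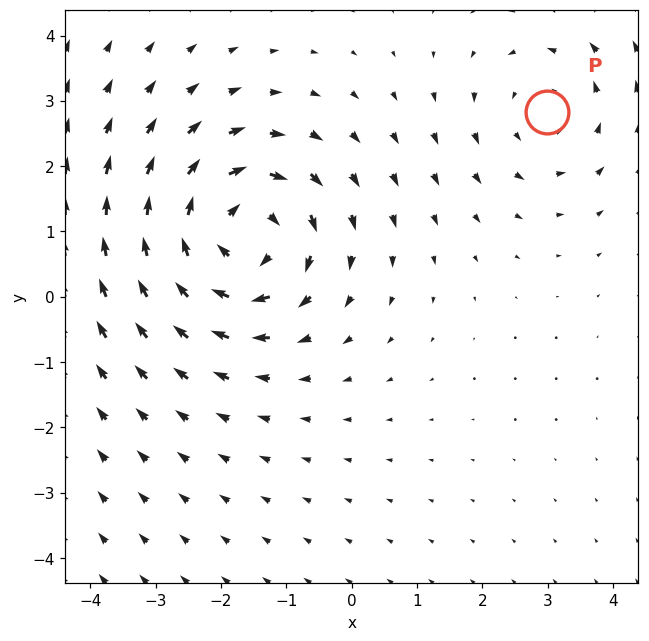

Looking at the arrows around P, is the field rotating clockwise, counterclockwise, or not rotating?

Near P at (3.0, 2.8) the arrows circulate counterclockwise. The curl (z-component) there is about +2; positive curl means counterclockwise rotation.

counterclockwise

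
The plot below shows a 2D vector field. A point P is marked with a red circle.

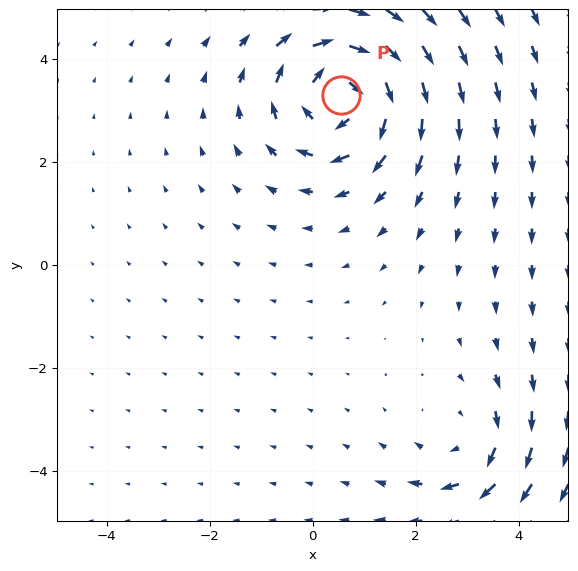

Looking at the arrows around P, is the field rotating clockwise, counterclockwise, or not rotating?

clockwise

Near P at (0.5, 3.3) the arrows circulate clockwise. The curl (z-component) there is about -5; negative curl means clockwise rotation.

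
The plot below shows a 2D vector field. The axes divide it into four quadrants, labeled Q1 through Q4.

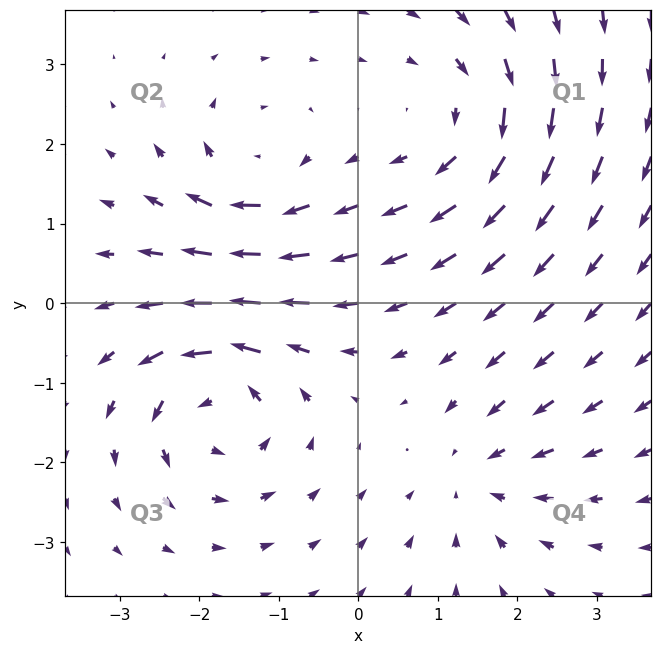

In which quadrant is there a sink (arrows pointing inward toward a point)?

Q4

The sink sits at approximately (1.5, -2.2), which lies in quadrant Q4. The divergence there is about -3, negative as expected for a sink.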